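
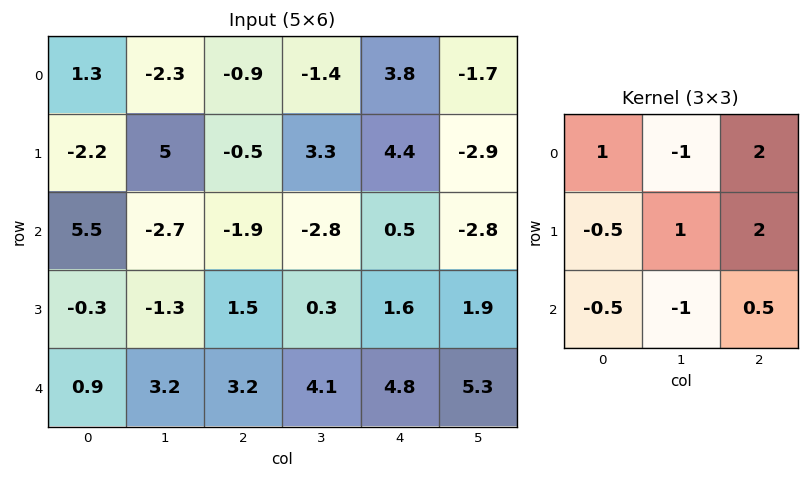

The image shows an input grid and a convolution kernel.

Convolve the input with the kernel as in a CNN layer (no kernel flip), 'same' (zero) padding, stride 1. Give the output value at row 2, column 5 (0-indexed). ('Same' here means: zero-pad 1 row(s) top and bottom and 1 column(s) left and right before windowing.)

The receptive field on the zero-padded input at this output position is [4.4 -2.9 0 / 0.5 -2.8 0 / 1.6 1.9 0]. Elementwise product with the kernel and sum: 4.4·1 + -2.9·-1 + 0·2 + 0.5·-0.5 + -2.8·1 + 0·2 + 1.6·-0.5 + 1.9·-1 + 0·0.5.

1.55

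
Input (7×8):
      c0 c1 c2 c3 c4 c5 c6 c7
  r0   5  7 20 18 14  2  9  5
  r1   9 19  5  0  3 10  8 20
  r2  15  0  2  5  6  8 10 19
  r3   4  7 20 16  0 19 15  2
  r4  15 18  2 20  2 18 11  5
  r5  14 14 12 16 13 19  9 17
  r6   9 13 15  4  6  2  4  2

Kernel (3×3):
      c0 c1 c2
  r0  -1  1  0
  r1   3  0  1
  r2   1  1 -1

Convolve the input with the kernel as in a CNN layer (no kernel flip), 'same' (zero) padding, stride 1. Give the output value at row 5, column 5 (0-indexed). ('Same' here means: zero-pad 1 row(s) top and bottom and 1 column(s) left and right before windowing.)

The receptive field on the zero-padded input at this output position is [2 18 11 / 13 19 9 / 6 2 4]. Elementwise product with the kernel and sum: 2·-1 + 18·1 + 13·3 + 9·1 + 6·1 + 2·1 + 4·-1.

68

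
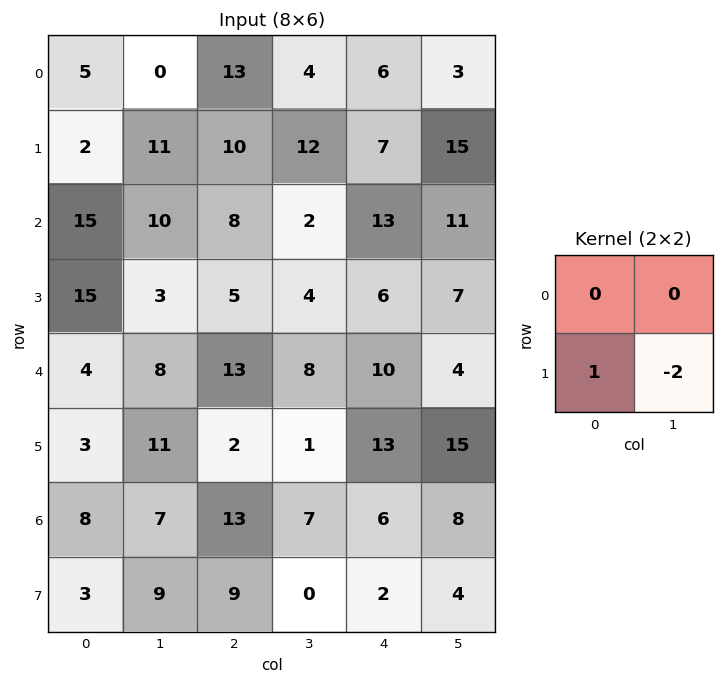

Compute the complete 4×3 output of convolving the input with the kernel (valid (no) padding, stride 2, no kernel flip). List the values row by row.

Output[0,0]: The receptive field on the input at this output position is [5 0 / 2 11]. Elementwise product with the kernel and sum: 2·1 + 11·-2.
Output[0,1]: The receptive field on the input at this output position is [13 4 / 10 12]. Elementwise product with the kernel and sum: 10·1 + 12·-2.

-20 -14 -23
9 -3 -8
-19 0 -17
-15 9 -6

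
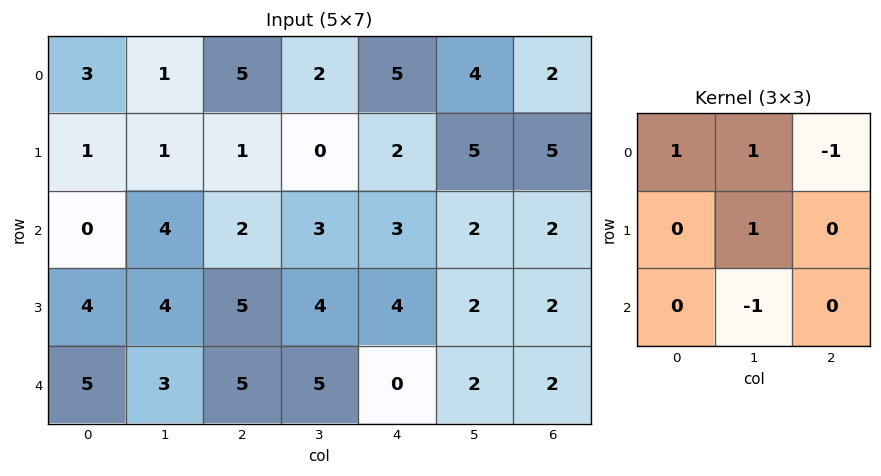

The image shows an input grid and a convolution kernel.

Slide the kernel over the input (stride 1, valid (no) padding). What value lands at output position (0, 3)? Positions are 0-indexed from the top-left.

2

The receptive field on the input at this output position is [2 5 4 / 0 2 5 / 3 3 2]. Elementwise product with the kernel and sum: 2·1 + 5·1 + 4·-1 + 2·1 + 3·-1.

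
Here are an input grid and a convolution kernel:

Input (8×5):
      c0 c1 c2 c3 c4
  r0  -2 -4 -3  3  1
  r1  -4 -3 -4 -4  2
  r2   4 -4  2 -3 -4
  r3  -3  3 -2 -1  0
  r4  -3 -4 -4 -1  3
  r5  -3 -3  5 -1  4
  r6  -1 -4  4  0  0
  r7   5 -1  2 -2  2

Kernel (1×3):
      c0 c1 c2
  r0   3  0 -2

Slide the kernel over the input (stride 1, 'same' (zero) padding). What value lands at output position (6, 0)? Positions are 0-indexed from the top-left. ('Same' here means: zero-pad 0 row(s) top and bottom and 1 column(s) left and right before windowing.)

8

The receptive field on the zero-padded input at this output position is [0 -1 -4]. Elementwise product with the kernel and sum: 0·3 + -4·-2.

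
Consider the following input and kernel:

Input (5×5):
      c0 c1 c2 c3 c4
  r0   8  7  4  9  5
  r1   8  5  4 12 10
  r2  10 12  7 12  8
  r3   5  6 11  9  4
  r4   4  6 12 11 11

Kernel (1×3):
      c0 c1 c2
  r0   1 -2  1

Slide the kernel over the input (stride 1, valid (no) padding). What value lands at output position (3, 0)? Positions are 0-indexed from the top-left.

The receptive field on the input at this output position is [5 6 11]. Elementwise product with the kernel and sum: 5·1 + 6·-2 + 11·1.

4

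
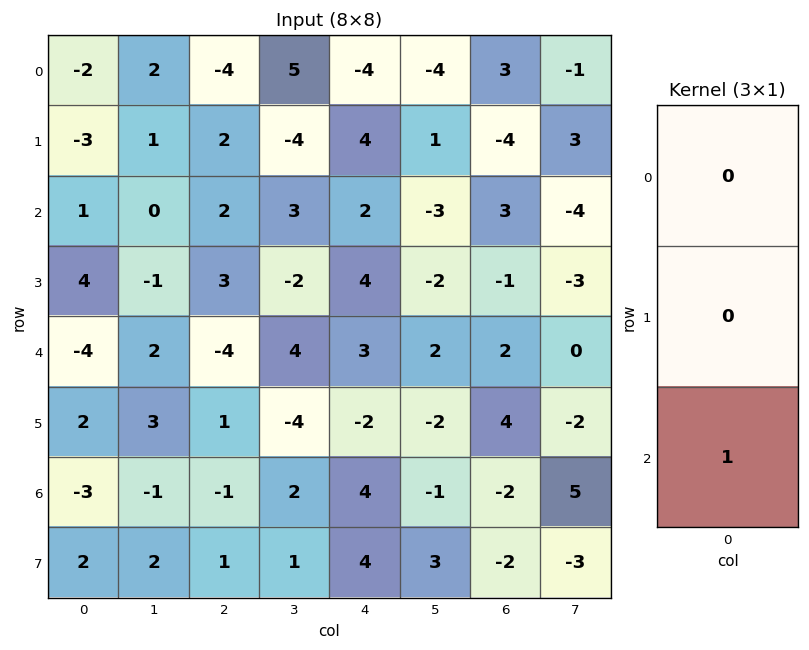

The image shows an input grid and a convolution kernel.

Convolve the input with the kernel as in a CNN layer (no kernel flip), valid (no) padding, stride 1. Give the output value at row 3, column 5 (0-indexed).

The receptive field on the input at this output position is [-2 / 2 / -2]. Elementwise product with the kernel and sum: -2·1.

-2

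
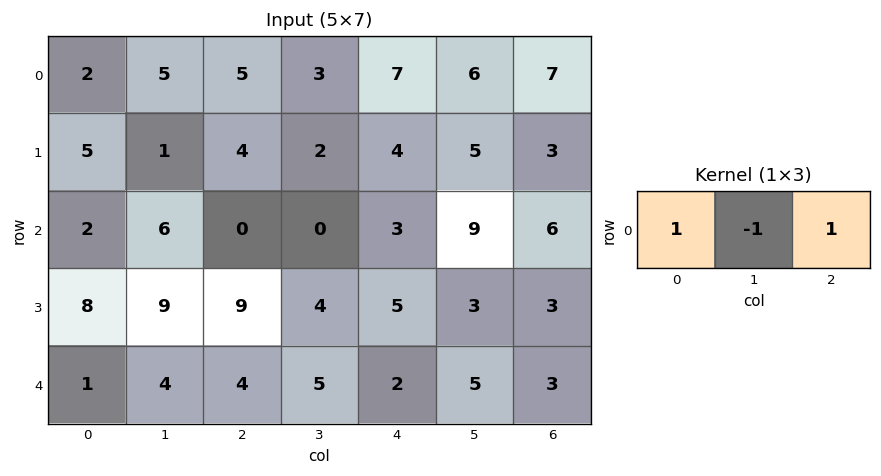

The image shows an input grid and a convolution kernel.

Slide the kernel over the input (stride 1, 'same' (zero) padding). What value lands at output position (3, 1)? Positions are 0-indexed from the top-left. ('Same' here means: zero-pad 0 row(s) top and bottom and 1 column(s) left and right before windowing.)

8

The receptive field on the zero-padded input at this output position is [8 9 9]. Elementwise product with the kernel and sum: 8·1 + 9·-1 + 9·1.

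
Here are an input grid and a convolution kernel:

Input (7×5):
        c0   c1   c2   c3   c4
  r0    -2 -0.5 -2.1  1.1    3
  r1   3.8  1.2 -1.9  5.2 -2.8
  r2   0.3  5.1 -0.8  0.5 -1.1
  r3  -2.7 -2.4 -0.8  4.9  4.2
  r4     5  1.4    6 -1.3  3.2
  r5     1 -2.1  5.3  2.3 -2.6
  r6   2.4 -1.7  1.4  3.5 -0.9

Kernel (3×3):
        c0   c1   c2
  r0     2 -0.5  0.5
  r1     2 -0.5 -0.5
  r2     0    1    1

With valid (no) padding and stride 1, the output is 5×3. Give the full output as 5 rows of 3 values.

Output[0,0]: The receptive field on the input at this output position is [-2 -0.5 -2.1 / 3.8 1.2 -1.9 / 0.3 5.1 -0.8]. Elementwise product with the kernel and sum: -2·2 + -0.5·-0.5 + -2.1·0.5 + 3.8·2 + 1.2·-0.5 + -1.9·-0.5 + 5.1·1 + -0.8·1.

7.45 1.05 -8.85
1.3 20.4 0
1.25 8.7 -6.65
4.9 6.1 8.8
12.4 -3.95 27.6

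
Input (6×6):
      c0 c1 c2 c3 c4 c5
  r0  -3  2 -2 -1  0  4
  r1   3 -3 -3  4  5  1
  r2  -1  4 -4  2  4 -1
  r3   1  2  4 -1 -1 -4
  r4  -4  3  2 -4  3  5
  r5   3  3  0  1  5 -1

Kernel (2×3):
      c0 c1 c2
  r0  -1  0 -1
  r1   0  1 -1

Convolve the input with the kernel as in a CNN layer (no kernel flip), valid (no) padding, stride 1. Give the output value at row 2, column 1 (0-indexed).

-1

The receptive field on the input at this output position is [4 -4 2 / 2 4 -1]. Elementwise product with the kernel and sum: 4·-1 + 2·-1 + 4·1 + -1·-1.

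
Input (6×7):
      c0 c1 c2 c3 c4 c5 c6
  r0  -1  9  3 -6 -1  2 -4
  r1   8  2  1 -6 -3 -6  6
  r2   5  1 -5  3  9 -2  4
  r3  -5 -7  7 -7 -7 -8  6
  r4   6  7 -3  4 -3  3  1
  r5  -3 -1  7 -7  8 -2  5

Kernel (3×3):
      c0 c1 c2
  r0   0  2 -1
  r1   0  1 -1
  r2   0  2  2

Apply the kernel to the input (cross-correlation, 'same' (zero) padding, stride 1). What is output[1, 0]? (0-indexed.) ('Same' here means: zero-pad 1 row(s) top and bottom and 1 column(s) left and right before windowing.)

The receptive field on the zero-padded input at this output position is [0 -1 9 / 0 8 2 / 0 5 1]. Elementwise product with the kernel and sum: -1·2 + 9·-1 + 8·1 + 2·-1 + 5·2 + 1·2.

7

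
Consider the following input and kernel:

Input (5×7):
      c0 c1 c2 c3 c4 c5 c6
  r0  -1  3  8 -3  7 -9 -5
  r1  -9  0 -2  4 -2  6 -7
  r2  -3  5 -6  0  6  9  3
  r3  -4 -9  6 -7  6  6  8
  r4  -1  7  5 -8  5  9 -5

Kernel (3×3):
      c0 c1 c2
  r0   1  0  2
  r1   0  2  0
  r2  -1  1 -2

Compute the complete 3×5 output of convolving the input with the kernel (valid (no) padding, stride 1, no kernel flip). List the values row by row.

Output[0,0]: The receptive field on the input at this output position is [-1 3 8 / -9 0 -2 / -3 5 -6]. Elementwise product with the kernel and sum: -1·1 + 8·2 + 0·2 + -3·-1 + 5·1 + -6·-2.

35 -18 24 -37 6
-20 25 -31 29 -14
-35 31 -31 25 38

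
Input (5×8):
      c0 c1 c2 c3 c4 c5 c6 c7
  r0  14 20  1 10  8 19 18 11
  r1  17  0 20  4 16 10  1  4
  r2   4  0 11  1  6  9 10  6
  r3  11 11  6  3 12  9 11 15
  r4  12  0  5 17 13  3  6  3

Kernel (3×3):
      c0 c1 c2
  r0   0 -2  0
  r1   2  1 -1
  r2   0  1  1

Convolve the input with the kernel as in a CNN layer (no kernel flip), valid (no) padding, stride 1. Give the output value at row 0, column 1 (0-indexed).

The receptive field on the input at this output position is [20 1 10 / 0 20 4 / 0 11 1]. Elementwise product with the kernel and sum: 1·-2 + 0·2 + 20·1 + 4·-1 + 11·1 + 1·1.

26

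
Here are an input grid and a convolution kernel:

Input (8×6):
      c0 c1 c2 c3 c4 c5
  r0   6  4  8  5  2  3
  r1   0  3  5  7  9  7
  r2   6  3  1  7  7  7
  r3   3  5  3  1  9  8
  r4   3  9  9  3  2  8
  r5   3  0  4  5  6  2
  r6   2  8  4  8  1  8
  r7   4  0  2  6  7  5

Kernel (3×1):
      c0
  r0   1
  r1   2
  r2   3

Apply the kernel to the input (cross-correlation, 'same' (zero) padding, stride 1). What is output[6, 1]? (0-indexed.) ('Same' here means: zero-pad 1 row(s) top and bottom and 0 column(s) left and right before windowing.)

The receptive field on the zero-padded input at this output position is [0 / 8 / 0]. Elementwise product with the kernel and sum: 0·1 + 8·2 + 0·3.

16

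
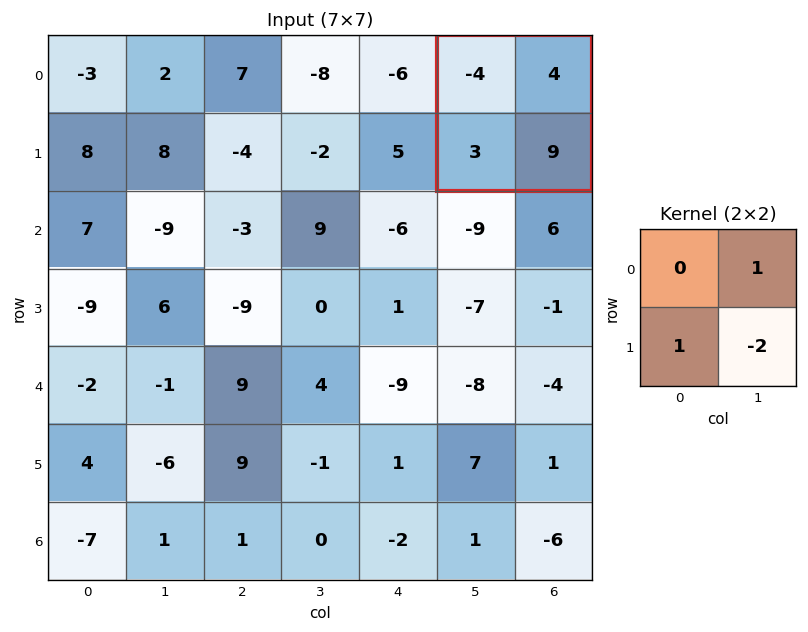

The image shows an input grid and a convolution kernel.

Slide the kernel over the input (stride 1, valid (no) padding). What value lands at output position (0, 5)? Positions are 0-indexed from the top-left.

The receptive field on the input at this output position is [-4 4 / 3 9]. Elementwise product with the kernel and sum: 4·1 + 3·1 + 9·-2.

-11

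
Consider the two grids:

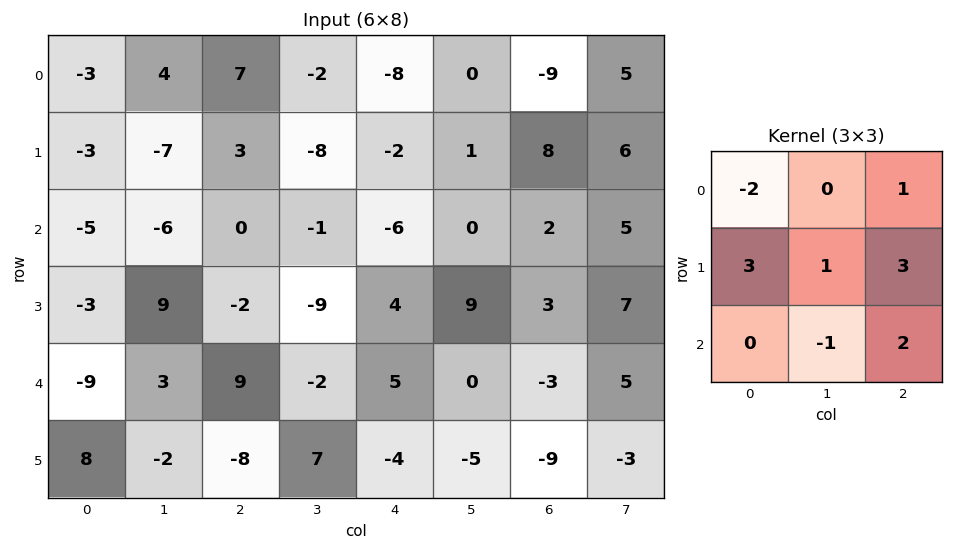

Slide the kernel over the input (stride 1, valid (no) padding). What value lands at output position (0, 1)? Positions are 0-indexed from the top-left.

The receptive field on the input at this output position is [4 7 -2 / -7 3 -8 / -6 0 -1]. Elementwise product with the kernel and sum: 4·-2 + -2·1 + -7·3 + 3·1 + -8·3 + 0·-1 + -1·2.

-54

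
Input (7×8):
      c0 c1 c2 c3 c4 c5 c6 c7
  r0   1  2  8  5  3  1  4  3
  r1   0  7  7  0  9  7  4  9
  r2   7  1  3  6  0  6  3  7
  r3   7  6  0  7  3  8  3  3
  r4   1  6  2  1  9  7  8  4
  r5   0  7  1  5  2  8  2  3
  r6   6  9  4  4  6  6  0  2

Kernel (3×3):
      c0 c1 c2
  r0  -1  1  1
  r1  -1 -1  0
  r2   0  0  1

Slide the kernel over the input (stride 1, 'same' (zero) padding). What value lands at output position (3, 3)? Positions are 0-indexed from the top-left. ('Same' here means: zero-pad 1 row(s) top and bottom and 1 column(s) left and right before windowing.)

5

The receptive field on the zero-padded input at this output position is [3 6 0 / 0 7 3 / 2 1 9]. Elementwise product with the kernel and sum: 3·-1 + 6·1 + 0·1 + 0·-1 + 7·-1 + 9·1.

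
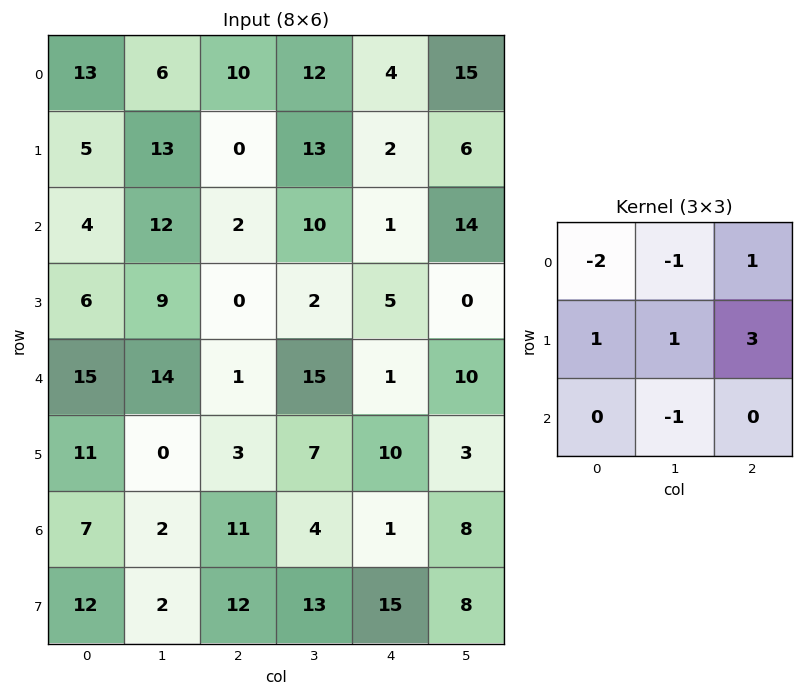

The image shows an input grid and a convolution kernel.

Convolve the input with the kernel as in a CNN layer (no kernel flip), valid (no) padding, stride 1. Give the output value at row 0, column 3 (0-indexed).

19

The receptive field on the input at this output position is [12 4 15 / 13 2 6 / 10 1 14]. Elementwise product with the kernel and sum: 12·-2 + 4·-1 + 15·1 + 13·1 + 2·1 + 6·3 + 1·-1.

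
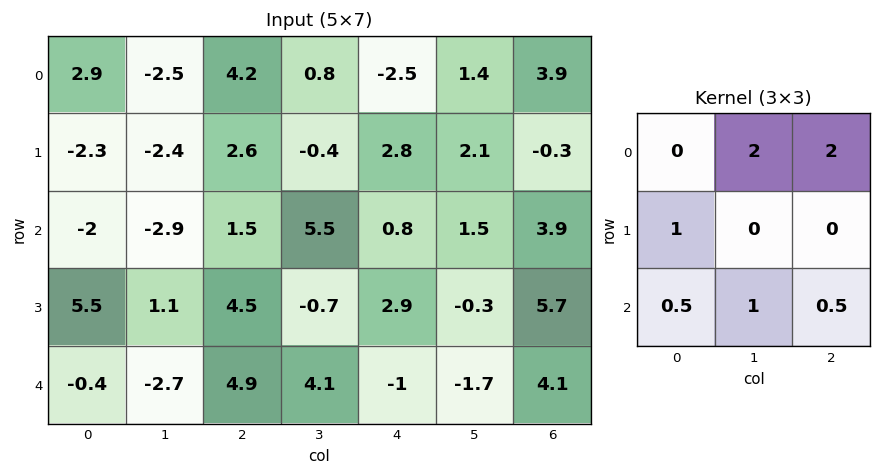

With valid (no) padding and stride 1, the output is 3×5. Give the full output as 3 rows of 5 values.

Output[0,0]: The receptive field on the input at this output position is [2.9 -2.5 4.2 / -2.3 -2.4 2.6 / -2 -2.9 1.5]. Elementwise product with the kernel and sum: -2.5·2 + 4.2·2 + -2.3·1 + -2·0.5 + -2.9·1 + 1.5·0.5.
Output[0,1]: The receptive field on the input at this output position is [-2.5 4.2 0.8 / -2.4 2.6 -0.4 / -2.9 1.5 5.5]. Elementwise product with the kernel and sum: 4.2·2 + 0.8·2 + -2.4·1 + -2.9·0.5 + 1.5·1 + 5.5·0.5.

-2.05 10.4 5.85 1.7 17.25
4.5 6.2 9.3 17.7 8.4
2.25 20.7 23.15 4.1 13.55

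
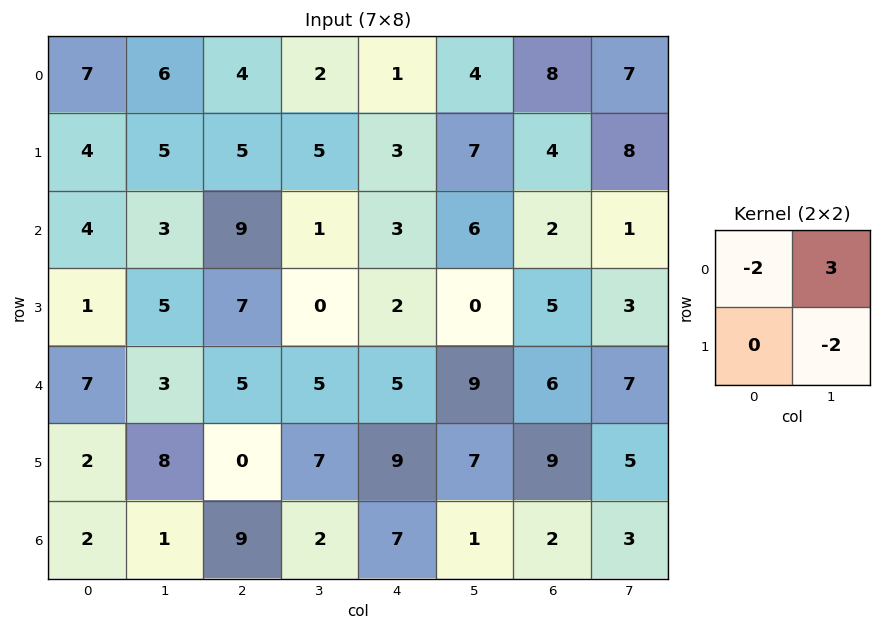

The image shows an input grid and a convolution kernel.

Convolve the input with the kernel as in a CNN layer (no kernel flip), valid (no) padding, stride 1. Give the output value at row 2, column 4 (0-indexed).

The receptive field on the input at this output position is [3 6 / 2 0]. Elementwise product with the kernel and sum: 3·-2 + 6·3 + 0·-2.

12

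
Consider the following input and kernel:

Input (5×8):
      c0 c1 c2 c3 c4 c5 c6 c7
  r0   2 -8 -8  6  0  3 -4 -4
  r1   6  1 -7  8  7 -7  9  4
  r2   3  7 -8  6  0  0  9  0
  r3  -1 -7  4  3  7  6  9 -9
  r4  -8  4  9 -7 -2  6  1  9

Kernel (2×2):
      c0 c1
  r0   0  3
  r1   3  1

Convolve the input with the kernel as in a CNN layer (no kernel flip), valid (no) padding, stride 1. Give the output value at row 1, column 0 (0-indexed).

19

The receptive field on the input at this output position is [6 1 / 3 7]. Elementwise product with the kernel and sum: 1·3 + 3·3 + 7·1.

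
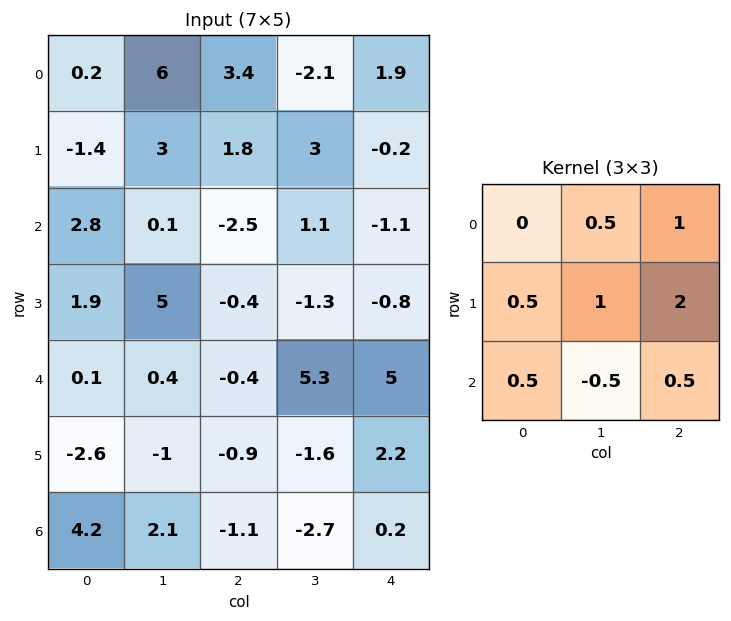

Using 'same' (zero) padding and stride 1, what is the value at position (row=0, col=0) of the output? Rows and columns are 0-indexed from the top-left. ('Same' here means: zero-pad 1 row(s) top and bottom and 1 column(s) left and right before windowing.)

The receptive field on the zero-padded input at this output position is [0 0 0 / 0 0.2 6 / 0 -1.4 3]. Elementwise product with the kernel and sum: 0·0.5 + 0·1 + 0·0.5 + 0.2·1 + 6·2 + 0·0.5 + -1.4·-0.5 + 3·0.5.

14.4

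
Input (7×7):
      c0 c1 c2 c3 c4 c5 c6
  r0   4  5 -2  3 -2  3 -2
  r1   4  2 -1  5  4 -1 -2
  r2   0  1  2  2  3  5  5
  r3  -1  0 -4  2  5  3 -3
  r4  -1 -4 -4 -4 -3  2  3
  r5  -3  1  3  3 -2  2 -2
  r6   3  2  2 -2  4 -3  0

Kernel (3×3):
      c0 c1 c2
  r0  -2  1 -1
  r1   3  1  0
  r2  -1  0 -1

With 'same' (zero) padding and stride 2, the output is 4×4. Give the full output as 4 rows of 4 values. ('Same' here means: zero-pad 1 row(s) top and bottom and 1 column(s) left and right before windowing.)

2 6 3 8
2 -7 -1 17
-3 -26 -22 -2
-1 6 -12 -15

Output[0,0]: The receptive field on the zero-padded input at this output position is [0 0 0 / 0 4 5 / 0 4 2]. Elementwise product with the kernel and sum: 0·-2 + 0·1 + 0·-1 + 0·3 + 4·1 + 0·-1 + 2·-1.
Output[0,1]: The receptive field on the zero-padded input at this output position is [0 0 0 / 5 -2 3 / 2 -1 5]. Elementwise product with the kernel and sum: 0·-2 + 0·1 + 0·-1 + 5·3 + -2·1 + 2·-1 + 5·-1.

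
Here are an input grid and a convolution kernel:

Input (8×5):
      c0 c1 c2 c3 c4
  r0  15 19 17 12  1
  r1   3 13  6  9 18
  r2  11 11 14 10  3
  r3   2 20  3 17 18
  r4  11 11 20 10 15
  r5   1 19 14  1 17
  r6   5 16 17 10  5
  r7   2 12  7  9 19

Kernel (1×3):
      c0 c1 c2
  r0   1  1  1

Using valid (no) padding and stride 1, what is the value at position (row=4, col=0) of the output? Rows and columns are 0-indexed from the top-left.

42

The receptive field on the input at this output position is [11 11 20]. Elementwise product with the kernel and sum: 11·1 + 11·1 + 20·1.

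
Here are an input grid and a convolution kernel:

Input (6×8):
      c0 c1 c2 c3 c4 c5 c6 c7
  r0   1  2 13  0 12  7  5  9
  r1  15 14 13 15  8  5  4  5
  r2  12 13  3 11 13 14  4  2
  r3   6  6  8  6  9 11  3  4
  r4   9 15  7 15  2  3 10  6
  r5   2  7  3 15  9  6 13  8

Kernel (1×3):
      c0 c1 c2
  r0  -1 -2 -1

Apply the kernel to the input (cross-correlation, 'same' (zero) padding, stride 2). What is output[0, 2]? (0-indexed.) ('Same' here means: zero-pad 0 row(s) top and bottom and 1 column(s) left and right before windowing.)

-31

The receptive field on the zero-padded input at this output position is [0 12 7]. Elementwise product with the kernel and sum: 0·-1 + 12·-2 + 7·-1.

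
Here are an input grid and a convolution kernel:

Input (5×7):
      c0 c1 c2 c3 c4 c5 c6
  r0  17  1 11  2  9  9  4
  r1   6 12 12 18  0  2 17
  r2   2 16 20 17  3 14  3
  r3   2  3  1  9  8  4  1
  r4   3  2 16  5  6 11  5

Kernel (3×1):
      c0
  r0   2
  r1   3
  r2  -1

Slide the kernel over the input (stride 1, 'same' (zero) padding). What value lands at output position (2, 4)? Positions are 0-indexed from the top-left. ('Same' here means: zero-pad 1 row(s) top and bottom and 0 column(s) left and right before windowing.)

1

The receptive field on the zero-padded input at this output position is [0 / 3 / 8]. Elementwise product with the kernel and sum: 0·2 + 3·3 + 8·-1.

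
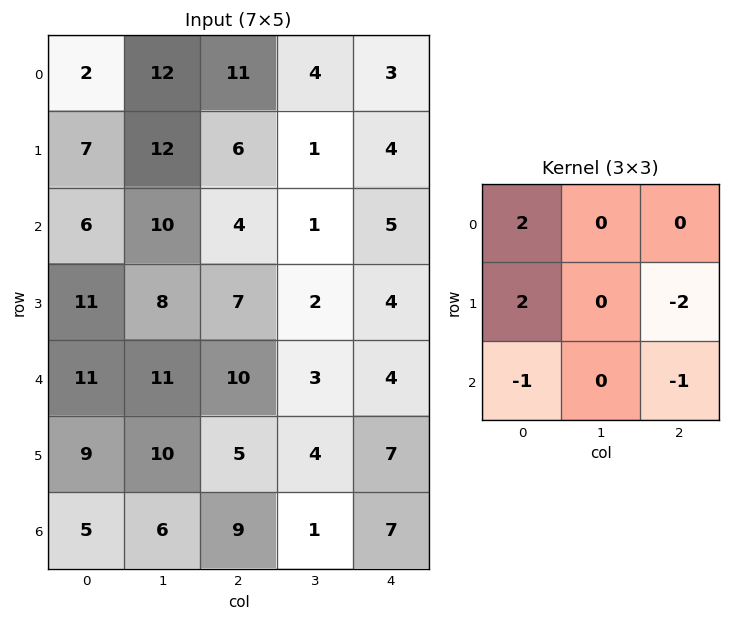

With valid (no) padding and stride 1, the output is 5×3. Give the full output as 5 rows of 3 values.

-4 35 17
0 32 -1
-1 18 0
10 18 14
16 27 0

Output[0,0]: The receptive field on the input at this output position is [2 12 11 / 7 12 6 / 6 10 4]. Elementwise product with the kernel and sum: 2·2 + 7·2 + 6·-2 + 6·-1 + 4·-1.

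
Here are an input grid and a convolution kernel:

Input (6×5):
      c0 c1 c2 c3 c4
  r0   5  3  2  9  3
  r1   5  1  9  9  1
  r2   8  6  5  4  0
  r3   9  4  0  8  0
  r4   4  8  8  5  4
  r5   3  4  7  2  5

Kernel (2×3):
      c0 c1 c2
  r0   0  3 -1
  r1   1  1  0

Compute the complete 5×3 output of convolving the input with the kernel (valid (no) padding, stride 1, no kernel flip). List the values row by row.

13 7 42
8 29 35
26 15 20
24 8 37
23 30 20

Output[0,0]: The receptive field on the input at this output position is [5 3 2 / 5 1 9]. Elementwise product with the kernel and sum: 3·3 + 2·-1 + 5·1 + 1·1.
Output[0,1]: The receptive field on the input at this output position is [3 2 9 / 1 9 9]. Elementwise product with the kernel and sum: 2·3 + 9·-1 + 1·1 + 9·1.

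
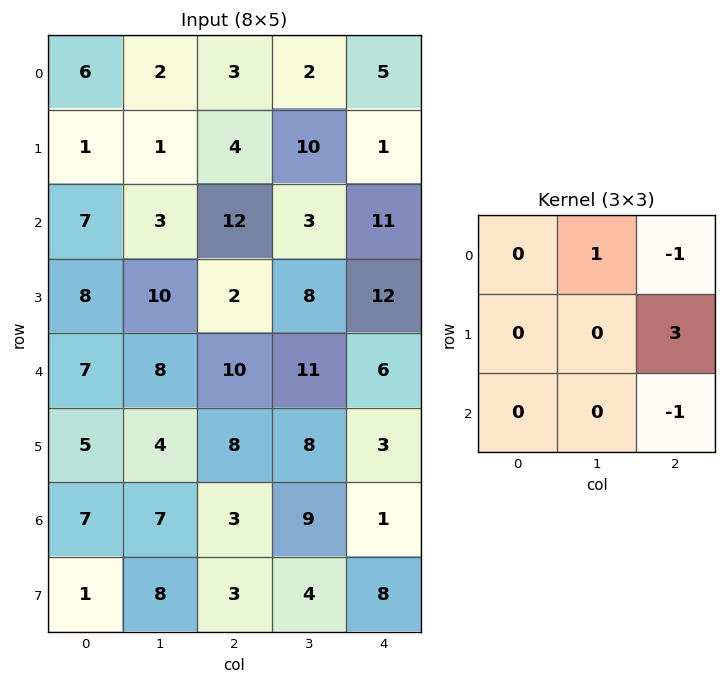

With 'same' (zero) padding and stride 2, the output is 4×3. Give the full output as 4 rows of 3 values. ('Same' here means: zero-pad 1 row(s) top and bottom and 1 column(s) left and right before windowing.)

Output[0,0]: The receptive field on the zero-padded input at this output position is [0 0 0 / 0 6 2 / 0 1 1]. Elementwise product with the kernel and sum: 0·1 + 0·-1 + 2·3 + 1·-1.
Output[0,1]: The receptive field on the zero-padded input at this output position is [0 0 0 / 2 3 2 / 1 4 10]. Elementwise product with the kernel and sum: 0·1 + 0·-1 + 2·3 + 10·-1.

5 -4 0
-1 -5 1
18 19 12
14 23 3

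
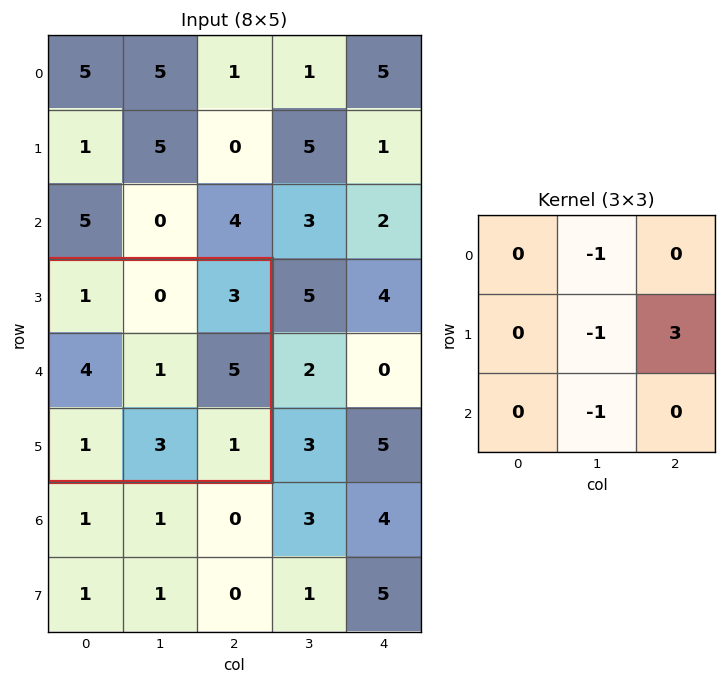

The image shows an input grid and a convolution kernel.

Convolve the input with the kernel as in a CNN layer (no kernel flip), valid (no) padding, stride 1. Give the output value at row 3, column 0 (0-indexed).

11

The receptive field on the input at this output position is [1 0 3 / 4 1 5 / 1 3 1]. Elementwise product with the kernel and sum: 0·-1 + 1·-1 + 5·3 + 3·-1.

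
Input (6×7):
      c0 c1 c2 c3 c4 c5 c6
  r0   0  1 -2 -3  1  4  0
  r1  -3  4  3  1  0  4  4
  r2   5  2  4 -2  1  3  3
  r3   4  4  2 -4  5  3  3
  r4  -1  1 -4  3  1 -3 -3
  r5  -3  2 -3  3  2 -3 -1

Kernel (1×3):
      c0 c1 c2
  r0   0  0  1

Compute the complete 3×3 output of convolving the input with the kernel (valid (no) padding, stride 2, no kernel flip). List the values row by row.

-2 1 0
4 1 3
-4 1 -3

Output[0,0]: The receptive field on the input at this output position is [0 1 -2]. Elementwise product with the kernel and sum: -2·1.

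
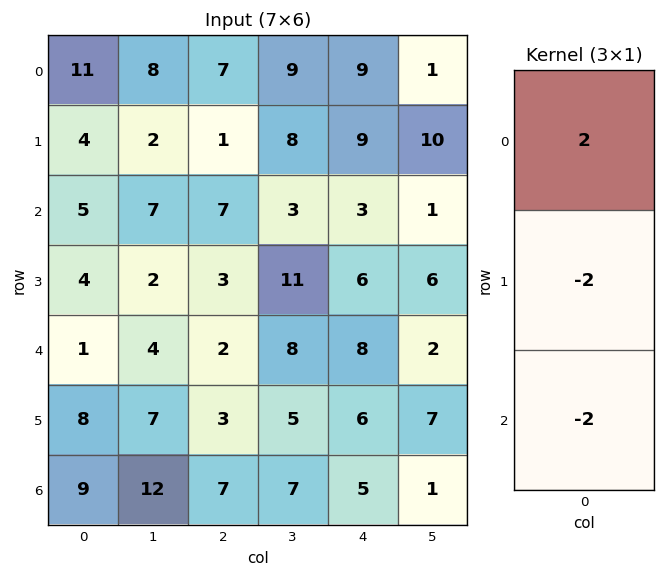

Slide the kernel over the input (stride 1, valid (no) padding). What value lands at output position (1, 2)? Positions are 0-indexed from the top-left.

The receptive field on the input at this output position is [1 / 7 / 3]. Elementwise product with the kernel and sum: 1·2 + 7·-2 + 3·-2.

-18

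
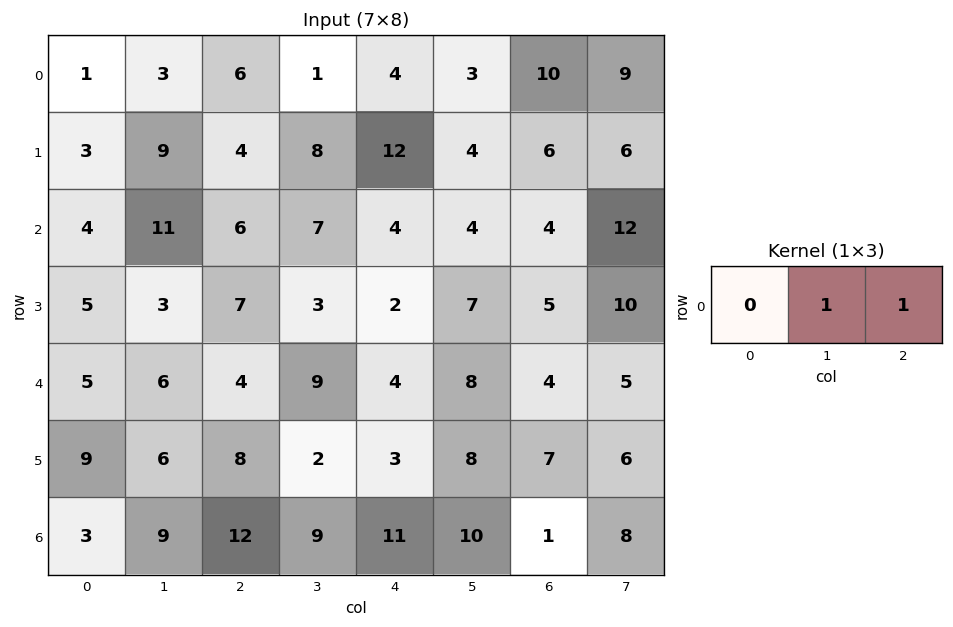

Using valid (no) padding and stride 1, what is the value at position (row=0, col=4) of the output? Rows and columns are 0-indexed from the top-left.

13

The receptive field on the input at this output position is [4 3 10]. Elementwise product with the kernel and sum: 3·1 + 10·1.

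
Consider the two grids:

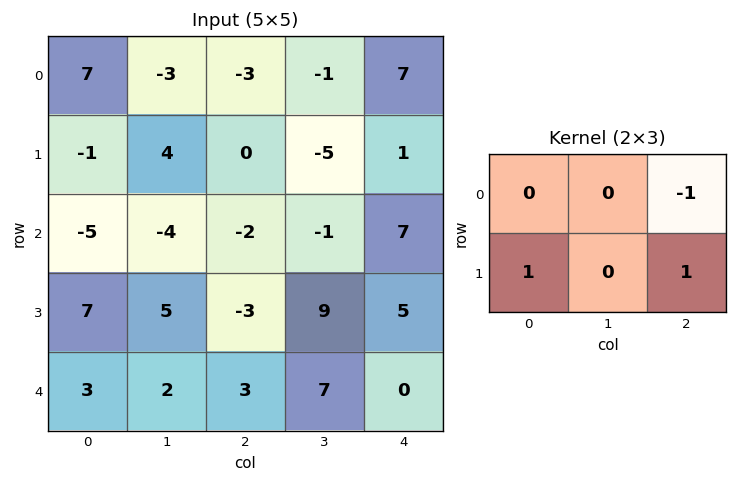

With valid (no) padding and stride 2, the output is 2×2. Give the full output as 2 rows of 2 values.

Output[0,0]: The receptive field on the input at this output position is [7 -3 -3 / -1 4 0]. Elementwise product with the kernel and sum: -3·-1 + -1·1 + 0·1.

2 -6
6 -5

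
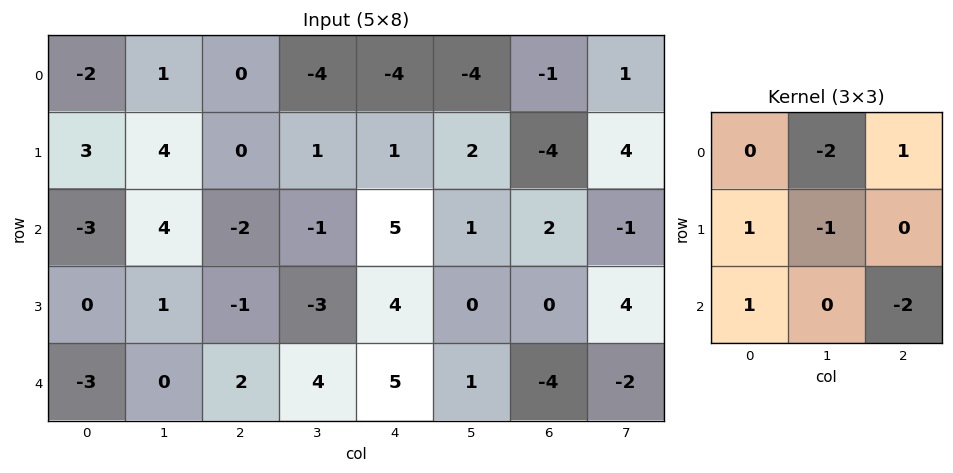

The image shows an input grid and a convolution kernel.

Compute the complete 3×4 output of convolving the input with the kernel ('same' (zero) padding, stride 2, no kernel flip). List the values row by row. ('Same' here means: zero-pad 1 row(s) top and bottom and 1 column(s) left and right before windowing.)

-6 3 -3 -9
-1 14 -9 3
4 -3 -9 9

Output[0,0]: The receptive field on the zero-padded input at this output position is [0 0 0 / 0 -2 1 / 0 3 4]. Elementwise product with the kernel and sum: 0·-2 + 0·1 + 0·1 + -2·-1 + 0·1 + 4·-2.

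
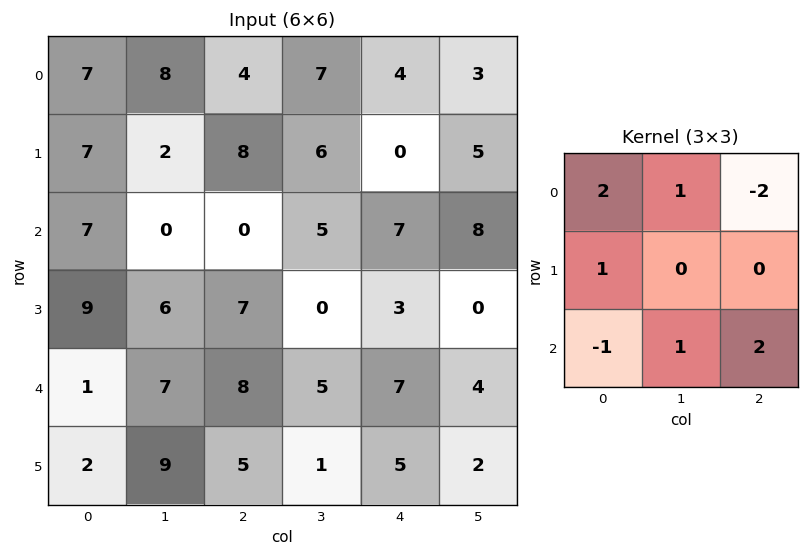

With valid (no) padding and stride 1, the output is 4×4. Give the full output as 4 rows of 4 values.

14 18 34 36
18 1 21 10
45 7 9 11
28 24 22 16

Output[0,0]: The receptive field on the input at this output position is [7 8 4 / 7 2 8 / 7 0 0]. Elementwise product with the kernel and sum: 7·2 + 8·1 + 4·-2 + 7·1 + 7·-1 + 0·1 + 0·2.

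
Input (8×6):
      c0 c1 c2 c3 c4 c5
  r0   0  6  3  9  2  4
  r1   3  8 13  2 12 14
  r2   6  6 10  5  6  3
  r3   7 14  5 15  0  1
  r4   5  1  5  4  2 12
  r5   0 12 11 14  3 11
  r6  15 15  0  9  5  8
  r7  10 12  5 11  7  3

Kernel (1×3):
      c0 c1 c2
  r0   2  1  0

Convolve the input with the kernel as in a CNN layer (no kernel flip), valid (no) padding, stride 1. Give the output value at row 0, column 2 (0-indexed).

15

The receptive field on the input at this output position is [3 9 2]. Elementwise product with the kernel and sum: 3·2 + 9·1.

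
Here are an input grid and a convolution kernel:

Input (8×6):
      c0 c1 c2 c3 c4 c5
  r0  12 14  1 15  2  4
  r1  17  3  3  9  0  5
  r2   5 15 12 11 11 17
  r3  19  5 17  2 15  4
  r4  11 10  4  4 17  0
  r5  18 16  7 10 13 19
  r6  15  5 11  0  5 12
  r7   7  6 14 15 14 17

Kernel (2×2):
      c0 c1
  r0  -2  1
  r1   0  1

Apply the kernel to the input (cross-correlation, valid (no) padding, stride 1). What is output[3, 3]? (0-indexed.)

28

The receptive field on the input at this output position is [2 15 / 4 17]. Elementwise product with the kernel and sum: 2·-2 + 15·1 + 17·1.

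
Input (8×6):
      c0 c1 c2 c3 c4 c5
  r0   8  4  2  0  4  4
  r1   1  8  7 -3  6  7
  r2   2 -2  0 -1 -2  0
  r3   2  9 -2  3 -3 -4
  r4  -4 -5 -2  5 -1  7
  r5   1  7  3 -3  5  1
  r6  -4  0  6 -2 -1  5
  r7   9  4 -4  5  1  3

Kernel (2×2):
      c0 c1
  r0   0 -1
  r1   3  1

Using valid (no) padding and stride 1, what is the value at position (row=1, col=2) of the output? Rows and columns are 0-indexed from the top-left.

2

The receptive field on the input at this output position is [7 -3 / 0 -1]. Elementwise product with the kernel and sum: -3·-1 + 0·3 + -1·1.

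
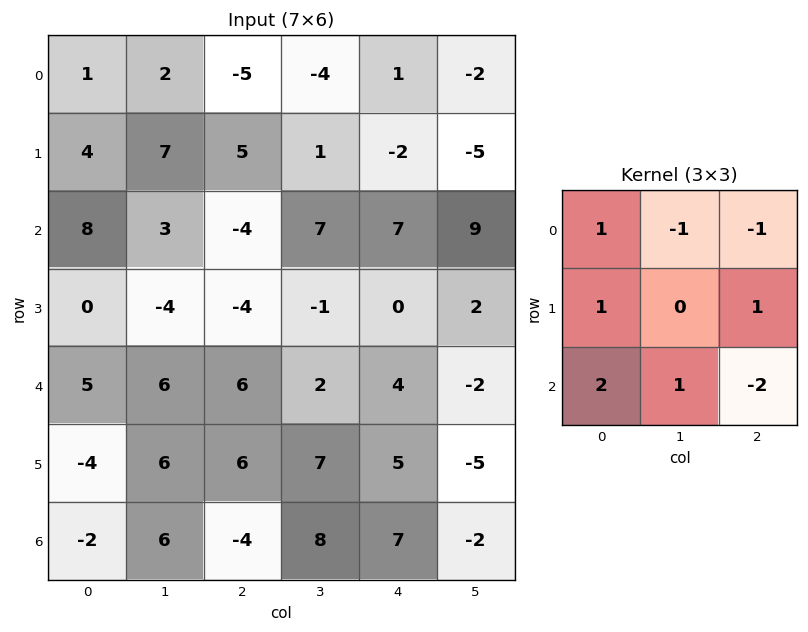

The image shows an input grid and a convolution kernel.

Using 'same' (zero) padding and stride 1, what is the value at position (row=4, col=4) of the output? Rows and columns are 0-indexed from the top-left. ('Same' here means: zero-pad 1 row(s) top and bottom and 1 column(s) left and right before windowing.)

The receptive field on the zero-padded input at this output position is [-1 0 2 / 2 4 -2 / 7 5 -5]. Elementwise product with the kernel and sum: -1·1 + 0·-1 + 2·-1 + 2·1 + -2·1 + 7·2 + 5·1 + -5·-2.

26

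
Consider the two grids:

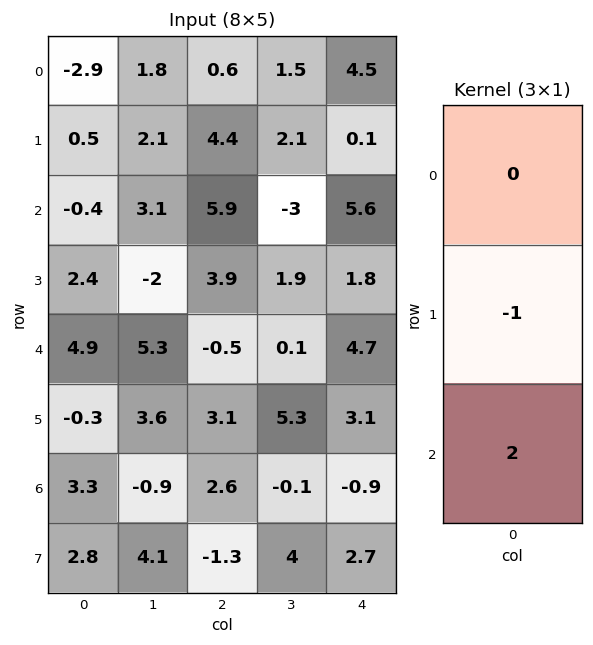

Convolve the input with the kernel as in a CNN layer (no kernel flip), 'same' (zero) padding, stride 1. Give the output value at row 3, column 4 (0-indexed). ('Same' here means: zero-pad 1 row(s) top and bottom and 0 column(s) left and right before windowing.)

The receptive field on the zero-padded input at this output position is [5.6 / 1.8 / 4.7]. Elementwise product with the kernel and sum: 1.8·-1 + 4.7·2.

7.6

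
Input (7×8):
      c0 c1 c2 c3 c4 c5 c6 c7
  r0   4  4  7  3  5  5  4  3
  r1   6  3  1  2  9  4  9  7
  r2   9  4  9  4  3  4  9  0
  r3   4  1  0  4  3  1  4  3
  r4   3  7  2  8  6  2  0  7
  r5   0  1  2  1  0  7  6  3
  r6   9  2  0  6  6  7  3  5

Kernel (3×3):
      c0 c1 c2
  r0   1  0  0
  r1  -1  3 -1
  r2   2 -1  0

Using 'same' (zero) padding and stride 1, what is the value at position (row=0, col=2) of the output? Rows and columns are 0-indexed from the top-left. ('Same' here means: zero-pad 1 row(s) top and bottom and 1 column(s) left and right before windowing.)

The receptive field on the zero-padded input at this output position is [0 0 0 / 4 7 3 / 3 1 2]. Elementwise product with the kernel and sum: 0·1 + 4·-1 + 7·3 + 3·-1 + 3·2 + 1·-1.

19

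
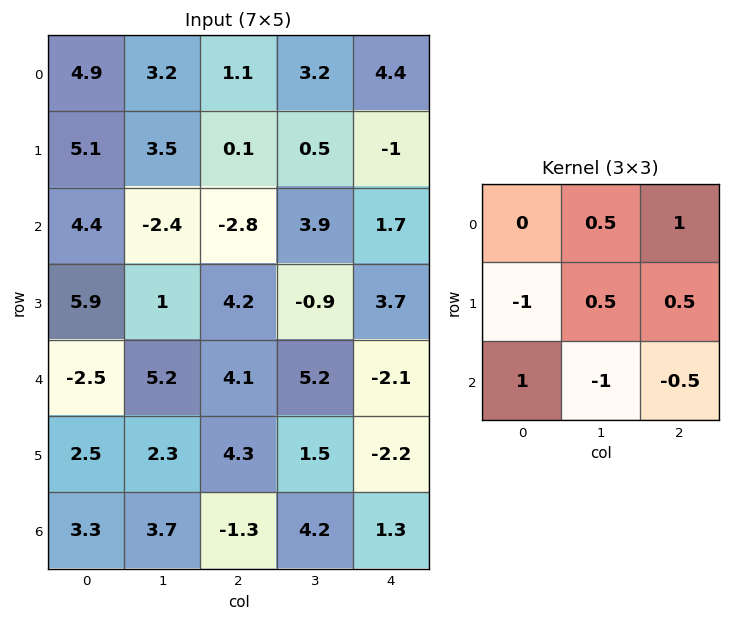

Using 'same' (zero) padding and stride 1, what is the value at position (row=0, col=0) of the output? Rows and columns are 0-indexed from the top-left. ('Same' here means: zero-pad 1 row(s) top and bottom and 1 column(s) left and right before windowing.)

-2.8

The receptive field on the zero-padded input at this output position is [0 0 0 / 0 4.9 3.2 / 0 5.1 3.5]. Elementwise product with the kernel and sum: 0·0.5 + 0·1 + 0·-1 + 4.9·0.5 + 3.2·0.5 + 0·1 + 5.1·-1 + 3.5·-0.5.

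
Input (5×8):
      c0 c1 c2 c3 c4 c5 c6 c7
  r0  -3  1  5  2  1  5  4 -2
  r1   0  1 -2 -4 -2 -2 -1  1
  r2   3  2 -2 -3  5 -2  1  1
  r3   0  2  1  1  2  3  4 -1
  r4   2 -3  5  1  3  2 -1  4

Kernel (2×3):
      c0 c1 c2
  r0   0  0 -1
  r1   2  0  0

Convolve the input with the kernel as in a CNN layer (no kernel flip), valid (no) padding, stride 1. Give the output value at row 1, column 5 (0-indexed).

-5

The receptive field on the input at this output position is [-2 -1 1 / -2 1 1]. Elementwise product with the kernel and sum: 1·-1 + -2·2.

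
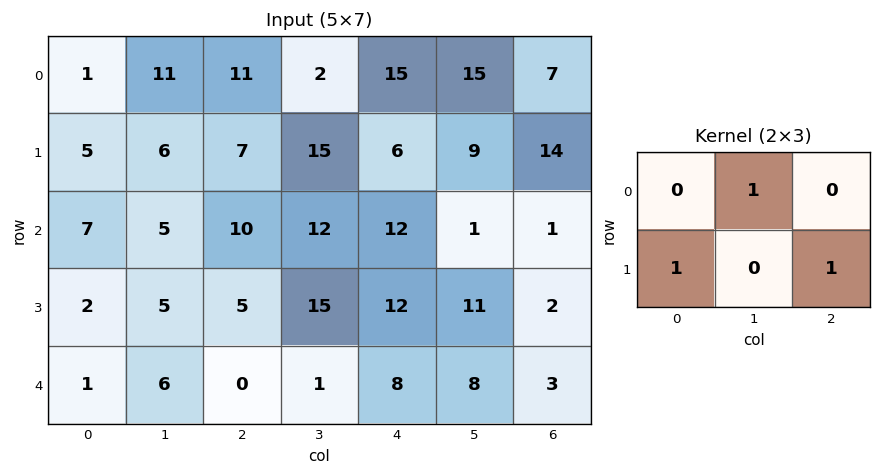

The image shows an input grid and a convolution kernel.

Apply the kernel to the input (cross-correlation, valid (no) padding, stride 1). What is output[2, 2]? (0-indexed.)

The receptive field on the input at this output position is [10 12 12 / 5 15 12]. Elementwise product with the kernel and sum: 12·1 + 5·1 + 12·1.

29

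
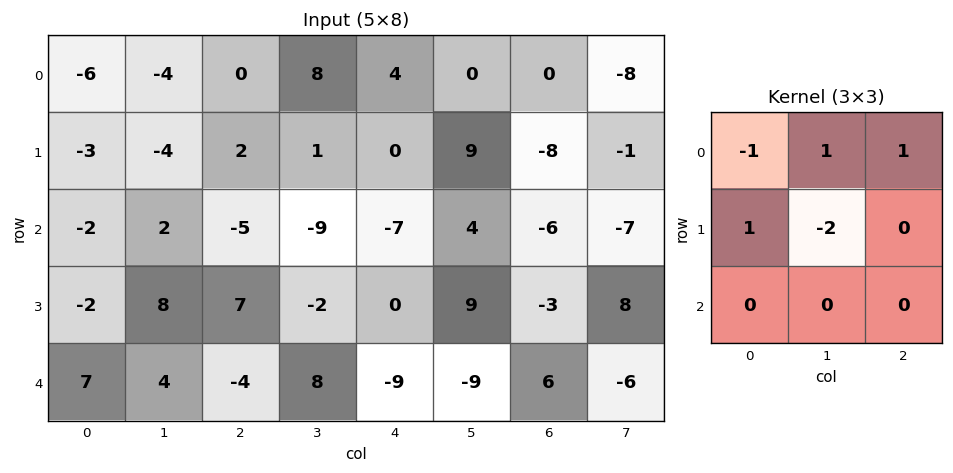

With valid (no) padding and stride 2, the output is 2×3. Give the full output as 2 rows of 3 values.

Output[0,0]: The receptive field on the input at this output position is [-6 -4 0 / -3 -4 2 / -2 2 -5]. Elementwise product with the kernel and sum: -6·-1 + -4·1 + 0·1 + -3·1 + -4·-2.
Output[0,1]: The receptive field on the input at this output position is [0 8 4 / 2 1 0 / -5 -9 -7]. Elementwise product with the kernel and sum: 0·-1 + 8·1 + 4·1 + 2·1 + 1·-2.

7 12 -22
-19 0 -13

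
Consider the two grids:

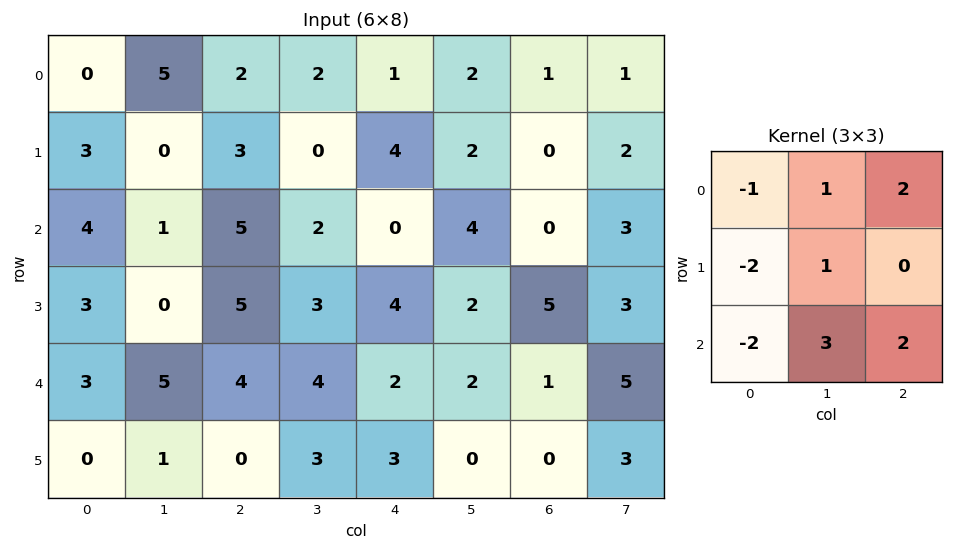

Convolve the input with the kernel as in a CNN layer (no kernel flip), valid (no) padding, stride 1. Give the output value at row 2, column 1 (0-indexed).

The receptive field on the input at this output position is [1 5 2 / 0 5 3 / 5 4 4]. Elementwise product with the kernel and sum: 1·-1 + 5·1 + 2·2 + 0·-2 + 5·1 + 5·-2 + 4·3 + 4·2.

23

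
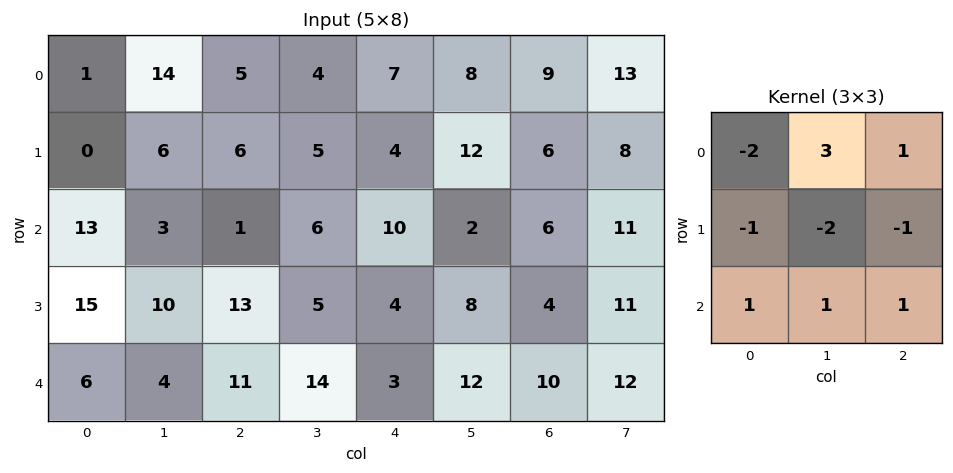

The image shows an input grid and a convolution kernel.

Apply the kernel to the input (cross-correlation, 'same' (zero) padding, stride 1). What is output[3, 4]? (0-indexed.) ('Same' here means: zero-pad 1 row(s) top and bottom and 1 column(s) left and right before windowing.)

28

The receptive field on the zero-padded input at this output position is [6 10 2 / 5 4 8 / 14 3 12]. Elementwise product with the kernel and sum: 6·-2 + 10·3 + 2·1 + 5·-1 + 4·-2 + 8·-1 + 14·1 + 3·1 + 12·1.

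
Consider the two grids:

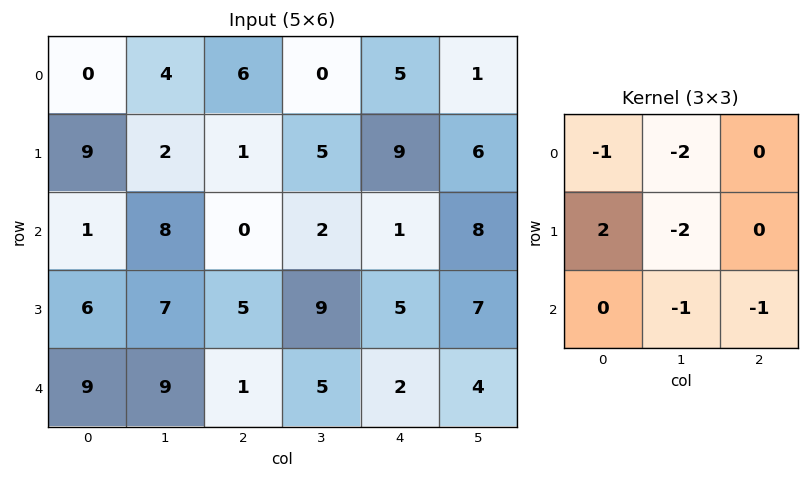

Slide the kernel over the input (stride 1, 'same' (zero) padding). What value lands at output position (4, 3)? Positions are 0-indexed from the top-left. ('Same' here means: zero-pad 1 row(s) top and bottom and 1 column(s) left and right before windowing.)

The receptive field on the zero-padded input at this output position is [5 9 5 / 1 5 2 / 0 0 0]. Elementwise product with the kernel and sum: 5·-1 + 9·-2 + 1·2 + 5·-2 + 0·-1 + 0·-1.

-31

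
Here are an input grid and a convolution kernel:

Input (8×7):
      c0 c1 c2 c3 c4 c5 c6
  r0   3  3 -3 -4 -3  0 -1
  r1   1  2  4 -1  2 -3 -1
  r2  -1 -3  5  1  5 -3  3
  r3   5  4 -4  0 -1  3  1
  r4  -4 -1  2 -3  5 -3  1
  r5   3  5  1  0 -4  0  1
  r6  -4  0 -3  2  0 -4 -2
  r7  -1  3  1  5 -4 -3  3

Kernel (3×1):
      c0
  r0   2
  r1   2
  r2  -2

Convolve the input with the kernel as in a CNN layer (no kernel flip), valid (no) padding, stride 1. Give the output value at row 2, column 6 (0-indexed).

The receptive field on the input at this output position is [3 / 1 / 1]. Elementwise product with the kernel and sum: 3·2 + 1·2 + 1·-2.

6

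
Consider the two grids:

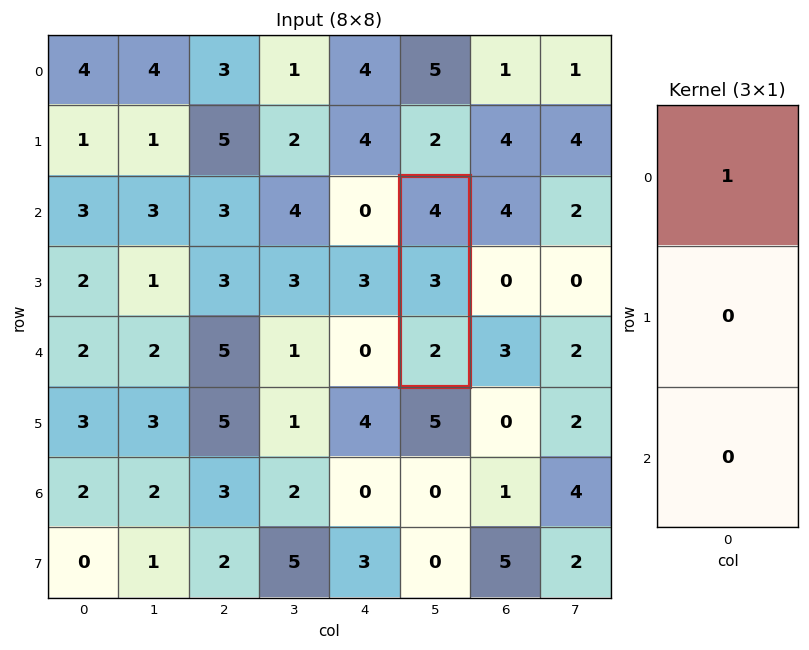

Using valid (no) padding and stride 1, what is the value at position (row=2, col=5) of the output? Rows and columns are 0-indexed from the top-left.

The receptive field on the input at this output position is [4 / 3 / 2]. Elementwise product with the kernel and sum: 4·1.

4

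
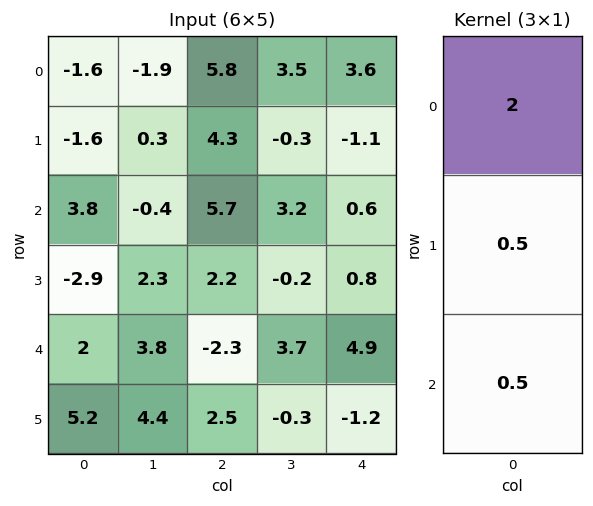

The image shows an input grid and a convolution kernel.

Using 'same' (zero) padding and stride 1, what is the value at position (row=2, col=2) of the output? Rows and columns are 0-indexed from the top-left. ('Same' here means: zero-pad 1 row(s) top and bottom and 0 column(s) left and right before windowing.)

12.55

The receptive field on the zero-padded input at this output position is [4.3 / 5.7 / 2.2]. Elementwise product with the kernel and sum: 4.3·2 + 5.7·0.5 + 2.2·0.5.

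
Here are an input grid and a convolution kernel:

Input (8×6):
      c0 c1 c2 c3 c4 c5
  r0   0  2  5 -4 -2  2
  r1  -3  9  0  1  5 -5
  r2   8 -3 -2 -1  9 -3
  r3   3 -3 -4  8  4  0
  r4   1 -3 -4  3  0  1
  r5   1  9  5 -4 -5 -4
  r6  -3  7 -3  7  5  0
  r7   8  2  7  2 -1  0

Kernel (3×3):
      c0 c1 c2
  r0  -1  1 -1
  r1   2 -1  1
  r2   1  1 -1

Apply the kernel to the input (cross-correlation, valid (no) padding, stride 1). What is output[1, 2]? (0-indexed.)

The receptive field on the input at this output position is [0 1 5 / -2 -1 9 / -4 8 4]. Elementwise product with the kernel and sum: 0·-1 + 1·1 + 5·-1 + -2·2 + -1·-1 + 9·1 + -4·1 + 8·1 + 4·-1.

2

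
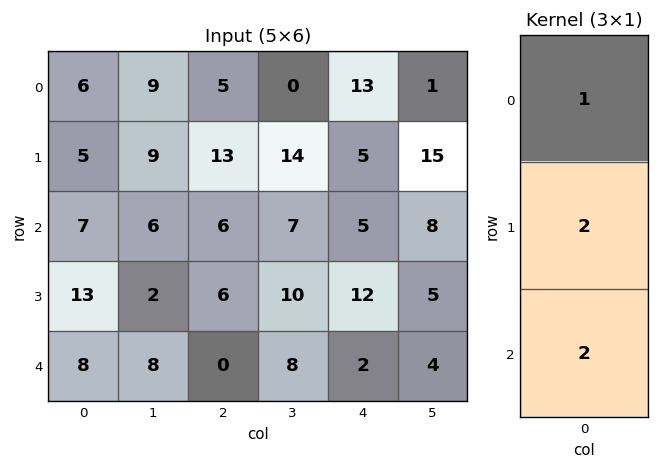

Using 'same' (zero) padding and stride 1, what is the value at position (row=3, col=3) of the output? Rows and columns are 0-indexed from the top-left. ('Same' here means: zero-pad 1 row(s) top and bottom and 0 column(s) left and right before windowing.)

43

The receptive field on the zero-padded input at this output position is [7 / 10 / 8]. Elementwise product with the kernel and sum: 7·1 + 10·2 + 8·2.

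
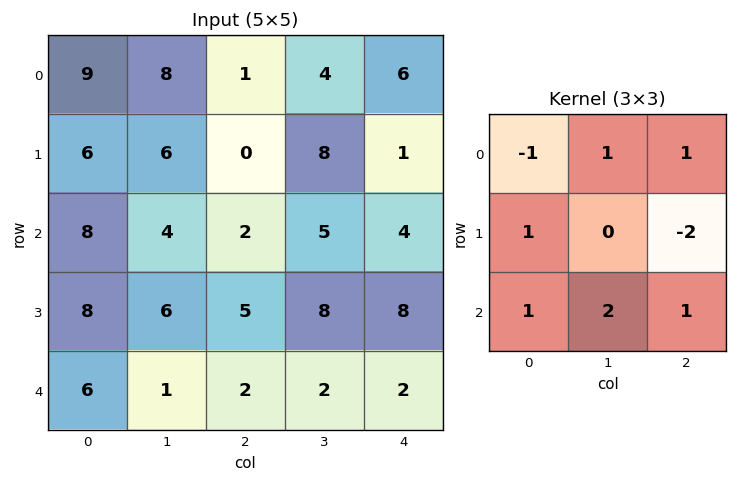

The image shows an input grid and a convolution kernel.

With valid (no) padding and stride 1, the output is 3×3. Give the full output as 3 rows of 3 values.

Output[0,0]: The receptive field on the input at this output position is [9 8 1 / 6 6 0 / 8 4 2]. Elementwise product with the kernel and sum: 9·-1 + 8·1 + 1·1 + 6·1 + 0·-2 + 8·1 + 4·2 + 2·1.
Output[0,1]: The receptive field on the input at this output position is [8 1 4 / 6 0 8 / 4 2 5]. Elementwise product with the kernel and sum: 8·-1 + 1·1 + 4·1 + 6·1 + 8·-2 + 4·1 + 2·2 + 5·1.

24 0 23
29 20 32
6 0 4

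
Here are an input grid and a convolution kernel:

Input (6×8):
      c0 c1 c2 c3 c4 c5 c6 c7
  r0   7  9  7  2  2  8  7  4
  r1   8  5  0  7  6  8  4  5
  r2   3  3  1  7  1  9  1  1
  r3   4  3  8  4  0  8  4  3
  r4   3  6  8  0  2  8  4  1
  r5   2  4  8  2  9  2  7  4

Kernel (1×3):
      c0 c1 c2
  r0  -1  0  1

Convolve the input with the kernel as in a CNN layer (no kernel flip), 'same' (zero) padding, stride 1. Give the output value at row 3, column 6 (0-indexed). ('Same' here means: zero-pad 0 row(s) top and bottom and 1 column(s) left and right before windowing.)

-5

The receptive field on the zero-padded input at this output position is [8 4 3]. Elementwise product with the kernel and sum: 8·-1 + 3·1.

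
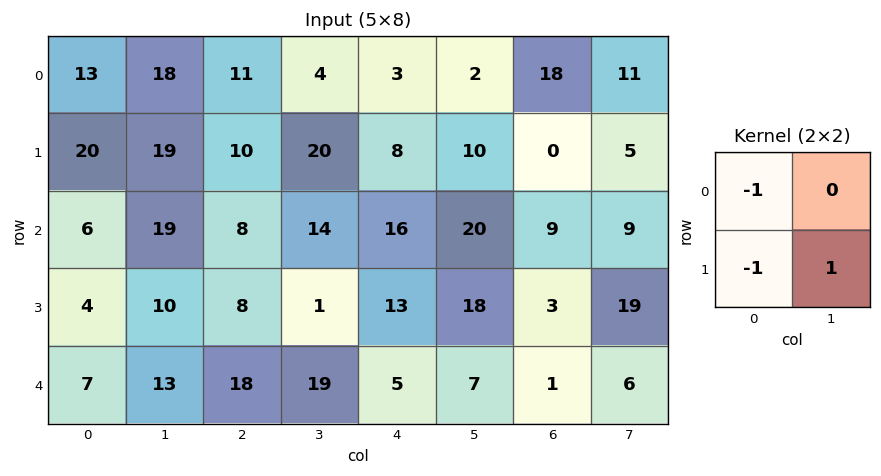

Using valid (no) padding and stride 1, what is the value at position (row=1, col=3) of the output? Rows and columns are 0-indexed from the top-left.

The receptive field on the input at this output position is [20 8 / 14 16]. Elementwise product with the kernel and sum: 20·-1 + 14·-1 + 16·1.

-18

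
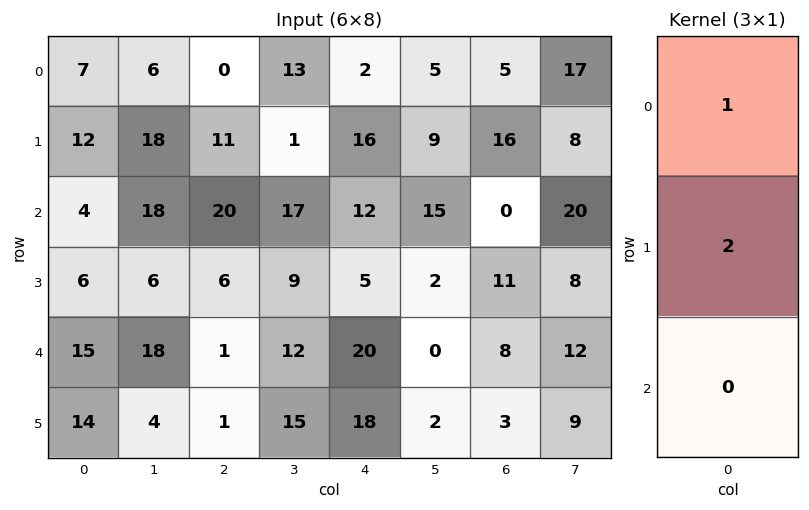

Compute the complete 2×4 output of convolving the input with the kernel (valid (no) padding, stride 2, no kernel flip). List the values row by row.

31 22 34 37
16 32 22 22

Output[0,0]: The receptive field on the input at this output position is [7 / 12 / 4]. Elementwise product with the kernel and sum: 7·1 + 12·2.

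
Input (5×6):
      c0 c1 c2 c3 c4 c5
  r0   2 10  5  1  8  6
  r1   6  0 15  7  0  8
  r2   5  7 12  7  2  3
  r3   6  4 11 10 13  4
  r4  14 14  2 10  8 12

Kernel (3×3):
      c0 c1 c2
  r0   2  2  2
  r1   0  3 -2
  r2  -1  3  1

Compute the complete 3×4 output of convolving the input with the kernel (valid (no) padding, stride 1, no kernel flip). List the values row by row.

32 99 60 16
56 105 93 63
68 67 82 81

Output[0,0]: The receptive field on the input at this output position is [2 10 5 / 6 0 15 / 5 7 12]. Elementwise product with the kernel and sum: 2·2 + 10·2 + 5·2 + 0·3 + 15·-2 + 5·-1 + 7·3 + 12·1.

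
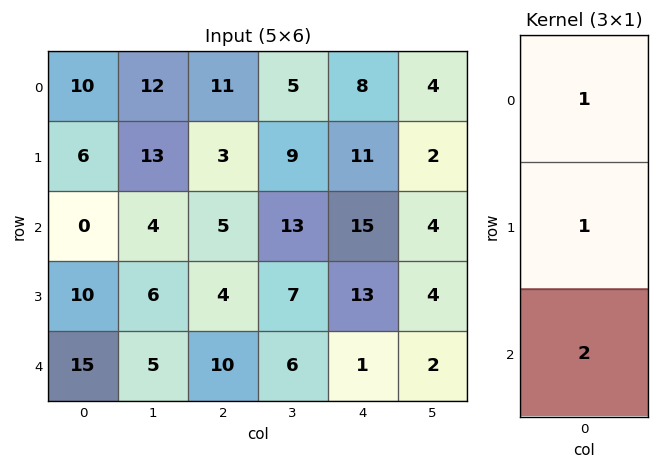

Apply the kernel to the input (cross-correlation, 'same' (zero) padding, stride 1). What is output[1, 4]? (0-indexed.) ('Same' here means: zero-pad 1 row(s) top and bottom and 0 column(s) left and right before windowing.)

49

The receptive field on the zero-padded input at this output position is [8 / 11 / 15]. Elementwise product with the kernel and sum: 8·1 + 11·1 + 15·2.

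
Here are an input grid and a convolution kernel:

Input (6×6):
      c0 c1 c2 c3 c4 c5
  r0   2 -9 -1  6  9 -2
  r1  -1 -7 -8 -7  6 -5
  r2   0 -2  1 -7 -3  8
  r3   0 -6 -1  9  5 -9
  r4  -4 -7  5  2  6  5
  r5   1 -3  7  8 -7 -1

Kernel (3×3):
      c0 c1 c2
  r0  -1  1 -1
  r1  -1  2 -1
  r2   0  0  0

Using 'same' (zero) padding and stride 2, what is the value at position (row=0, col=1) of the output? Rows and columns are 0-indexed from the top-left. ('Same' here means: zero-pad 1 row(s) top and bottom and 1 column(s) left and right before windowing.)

1

The receptive field on the zero-padded input at this output position is [0 0 0 / -9 -1 6 / -7 -8 -7]. Elementwise product with the kernel and sum: 0·-1 + 0·1 + 0·-1 + -9·-1 + -1·2 + 6·-1.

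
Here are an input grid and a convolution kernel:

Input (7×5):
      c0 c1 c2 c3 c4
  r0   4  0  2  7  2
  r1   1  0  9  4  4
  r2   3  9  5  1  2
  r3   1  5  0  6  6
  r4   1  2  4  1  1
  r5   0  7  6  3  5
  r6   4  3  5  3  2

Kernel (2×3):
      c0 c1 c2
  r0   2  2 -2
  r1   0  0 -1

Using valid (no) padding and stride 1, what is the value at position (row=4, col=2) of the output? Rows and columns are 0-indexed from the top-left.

3

The receptive field on the input at this output position is [4 1 1 / 6 3 5]. Elementwise product with the kernel and sum: 4·2 + 1·2 + 1·-2 + 5·-1.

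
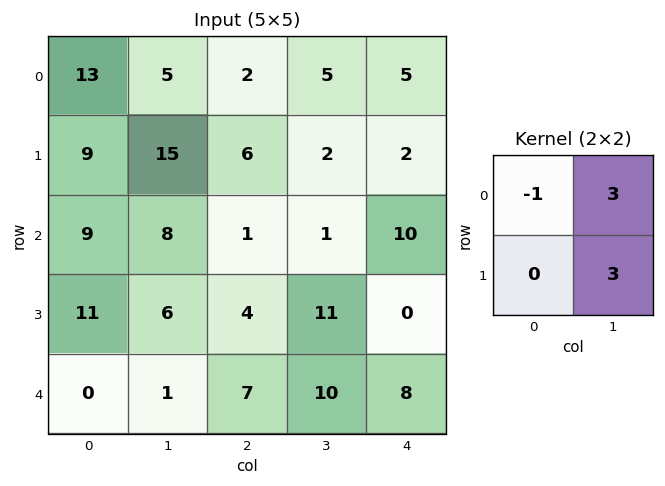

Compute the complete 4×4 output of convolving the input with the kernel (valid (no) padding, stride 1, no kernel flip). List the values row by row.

47 19 19 16
60 6 3 34
33 7 35 29
10 27 59 13

Output[0,0]: The receptive field on the input at this output position is [13 5 / 9 15]. Elementwise product with the kernel and sum: 13·-1 + 5·3 + 15·3.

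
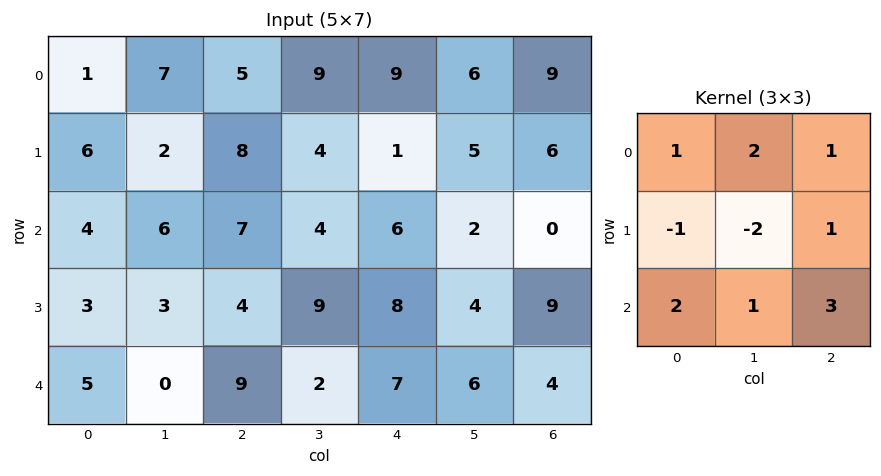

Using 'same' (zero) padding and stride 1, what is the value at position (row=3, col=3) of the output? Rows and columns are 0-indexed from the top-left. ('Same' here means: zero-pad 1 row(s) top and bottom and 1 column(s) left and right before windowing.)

48

The receptive field on the zero-padded input at this output position is [7 4 6 / 4 9 8 / 9 2 7]. Elementwise product with the kernel and sum: 7·1 + 4·2 + 6·1 + 4·-1 + 9·-2 + 8·1 + 9·2 + 2·1 + 7·3.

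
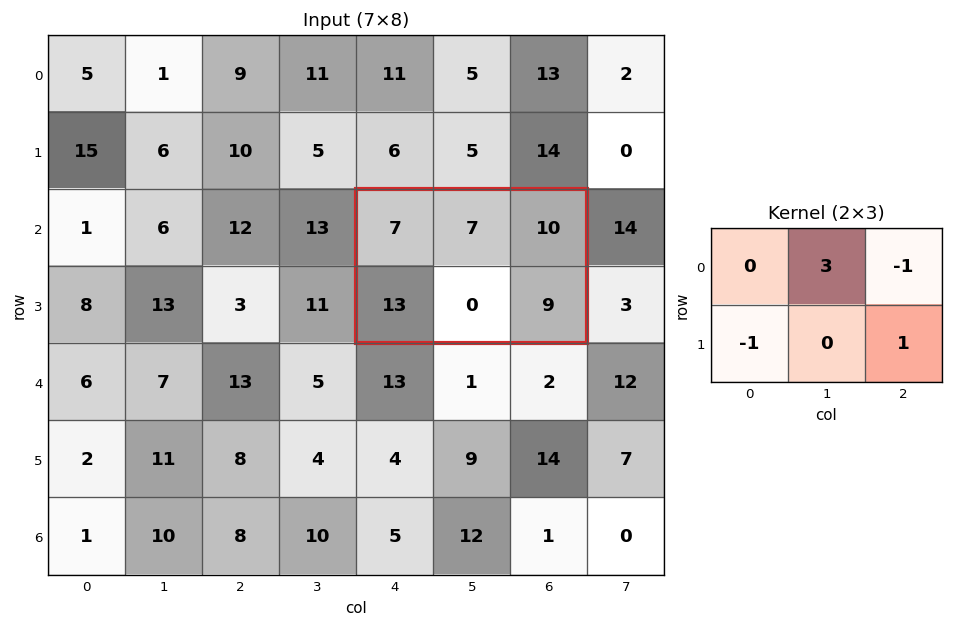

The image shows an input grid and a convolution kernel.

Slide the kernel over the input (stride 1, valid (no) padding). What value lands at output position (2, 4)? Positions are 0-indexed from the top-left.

7

The receptive field on the input at this output position is [7 7 10 / 13 0 9]. Elementwise product with the kernel and sum: 7·3 + 10·-1 + 13·-1 + 9·1.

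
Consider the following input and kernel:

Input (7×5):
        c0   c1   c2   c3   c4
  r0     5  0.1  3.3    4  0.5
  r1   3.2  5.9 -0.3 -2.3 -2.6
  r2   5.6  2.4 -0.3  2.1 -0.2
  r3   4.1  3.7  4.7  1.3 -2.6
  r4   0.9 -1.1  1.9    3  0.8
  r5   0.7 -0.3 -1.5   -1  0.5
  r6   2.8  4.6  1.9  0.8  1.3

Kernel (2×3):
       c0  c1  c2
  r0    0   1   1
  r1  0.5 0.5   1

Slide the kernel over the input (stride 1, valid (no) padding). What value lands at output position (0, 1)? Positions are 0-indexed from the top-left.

7.8

The receptive field on the input at this output position is [0.1 3.3 4 / 5.9 -0.3 -2.3]. Elementwise product with the kernel and sum: 3.3·1 + 4·1 + 5.9·0.5 + -0.3·0.5 + -2.3·1.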